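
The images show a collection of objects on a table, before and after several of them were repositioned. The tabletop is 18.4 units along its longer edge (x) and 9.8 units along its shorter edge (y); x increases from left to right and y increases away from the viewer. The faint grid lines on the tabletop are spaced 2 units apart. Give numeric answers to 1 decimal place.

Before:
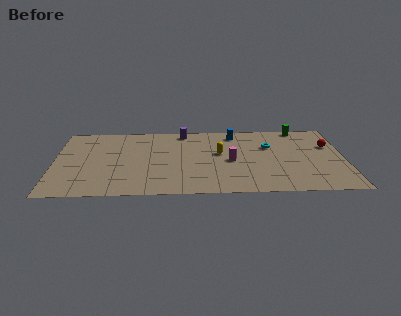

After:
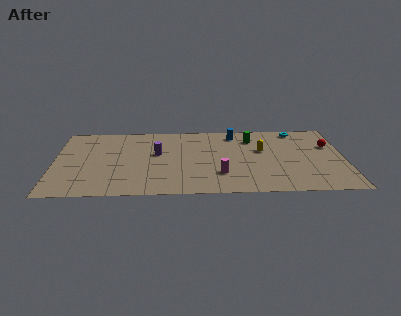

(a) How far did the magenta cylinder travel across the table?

1.9

The magenta cylinder was near (11.2, 4.5) before and (10.5, 2.7) after, so it travelled √(0.7² + 1.8²) ≈ 1.9 units.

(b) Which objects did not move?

the blue cylinder and the red sphere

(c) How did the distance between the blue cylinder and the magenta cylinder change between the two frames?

+1.9

Before: roughly 3.8 units apart; after: 5.7. That's 1.9 units further apart.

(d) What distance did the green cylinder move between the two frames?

3.4

From (15.7, 9.0) to (12.6, 7.6), the green cylinder covered √(3.1² + 1.4²) ≈ 3.4 units.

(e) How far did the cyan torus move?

2.8

From (13.7, 6.5) to (15.5, 8.7), the cyan torus covered √(1.8² + 2.2²) ≈ 2.8 units.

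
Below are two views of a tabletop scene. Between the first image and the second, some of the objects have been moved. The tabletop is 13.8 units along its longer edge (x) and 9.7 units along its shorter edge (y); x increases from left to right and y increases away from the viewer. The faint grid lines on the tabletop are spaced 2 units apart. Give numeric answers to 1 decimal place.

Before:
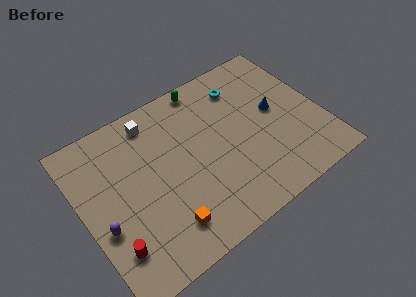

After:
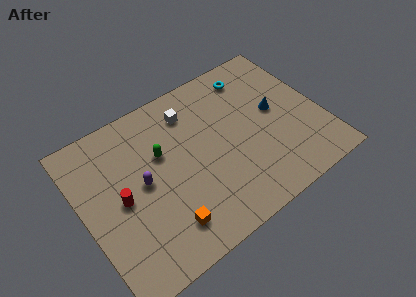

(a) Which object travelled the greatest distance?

the green capsule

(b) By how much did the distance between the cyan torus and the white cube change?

-1.4

The distance was about 5.2 in the first image and 3.8 in the second, so they moved 1.4 units closer together.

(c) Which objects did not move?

the blue cone and the orange cube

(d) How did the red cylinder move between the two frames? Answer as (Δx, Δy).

(0.9, 2.4)

The red cylinder was at about (1.2, 2.3) and moved to about (2.1, 4.7).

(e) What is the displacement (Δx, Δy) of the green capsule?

(-3.1, -2.7)

From the two frames, the green capsule sits at roughly (7.8, 8.8) before and (4.7, 6.1) after.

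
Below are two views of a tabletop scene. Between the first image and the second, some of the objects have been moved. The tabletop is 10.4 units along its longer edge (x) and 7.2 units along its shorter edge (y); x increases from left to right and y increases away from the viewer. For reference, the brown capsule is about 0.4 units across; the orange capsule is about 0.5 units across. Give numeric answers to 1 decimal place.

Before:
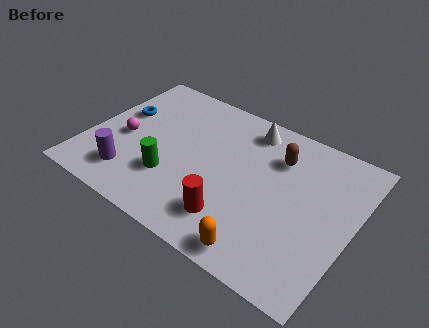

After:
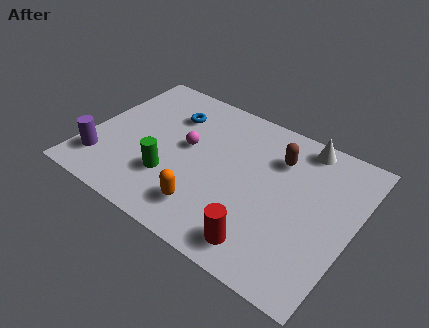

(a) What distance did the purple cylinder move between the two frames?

1.2

The purple cylinder was near (2.0, 1.5) before and (0.8, 1.6) after, so it travelled √(1.2² + 0.1²) ≈ 1.2 units.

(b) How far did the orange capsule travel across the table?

2.4

The orange capsule was near (7.4, 0.8) before and (5.1, 1.5) after, so it travelled √(2.3² + 0.7²) ≈ 2.4 units.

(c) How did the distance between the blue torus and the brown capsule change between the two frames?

-2.0

Before: roughly 6.3 units apart; after: 4.3. That's 2.0 units closer together.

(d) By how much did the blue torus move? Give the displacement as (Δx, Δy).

(1.9, 0.9)

The blue torus started near (1.0, 4.4) and ended near (2.9, 5.3).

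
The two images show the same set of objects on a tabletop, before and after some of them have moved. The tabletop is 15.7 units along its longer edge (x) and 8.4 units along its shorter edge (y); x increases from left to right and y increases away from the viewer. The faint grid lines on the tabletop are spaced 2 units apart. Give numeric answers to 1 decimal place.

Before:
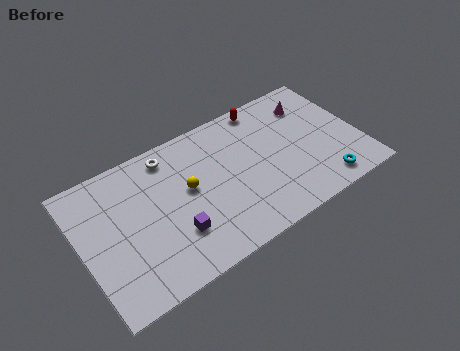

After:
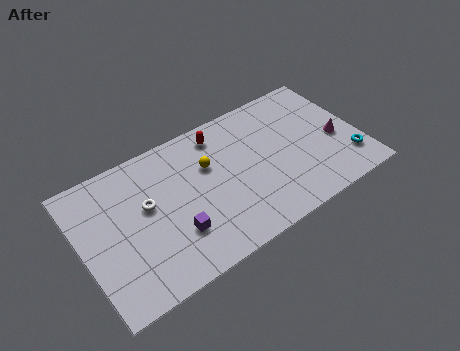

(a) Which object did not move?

the purple cube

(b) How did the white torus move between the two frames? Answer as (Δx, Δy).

(-1.6, -2.3)

The white torus started near (5.3, 7.2) and ended near (3.7, 4.9).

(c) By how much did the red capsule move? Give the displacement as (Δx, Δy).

(-2.7, -0.5)

The red capsule was at about (10.9, 7.6) and moved to about (8.2, 7.1).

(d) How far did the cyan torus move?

1.8

The cyan torus was near (13.2, 1.2) before and (14.8, 2.0) after, so it travelled √(1.6² + 0.8²) ≈ 1.8 units.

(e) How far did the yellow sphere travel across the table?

1.5

The yellow sphere was near (6.0, 4.7) before and (7.3, 5.5) after, so it travelled √(1.3² + 0.8²) ≈ 1.5 units.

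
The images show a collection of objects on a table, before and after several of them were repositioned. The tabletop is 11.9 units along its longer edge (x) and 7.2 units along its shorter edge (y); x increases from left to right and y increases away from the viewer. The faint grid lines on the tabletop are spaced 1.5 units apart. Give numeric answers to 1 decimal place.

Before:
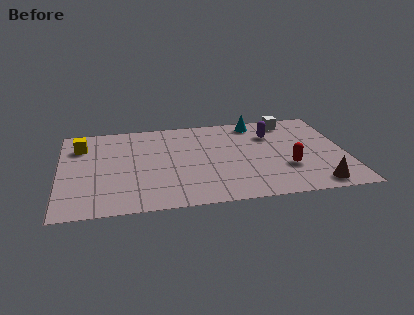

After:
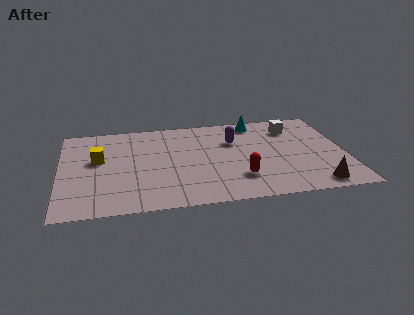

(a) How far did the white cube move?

0.6

From (9.7, 6.2) to (9.8, 5.6), the white cube covered √(0.1² + 0.6²) ≈ 0.6 units.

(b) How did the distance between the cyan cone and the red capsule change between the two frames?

+0.4

Before: roughly 4.1 units apart; after: 4.5. That's 0.4 units further apart.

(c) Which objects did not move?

the cyan cone and the brown cone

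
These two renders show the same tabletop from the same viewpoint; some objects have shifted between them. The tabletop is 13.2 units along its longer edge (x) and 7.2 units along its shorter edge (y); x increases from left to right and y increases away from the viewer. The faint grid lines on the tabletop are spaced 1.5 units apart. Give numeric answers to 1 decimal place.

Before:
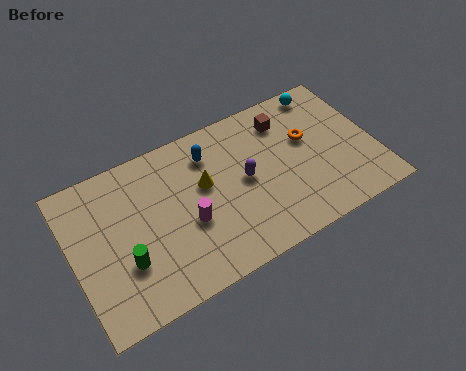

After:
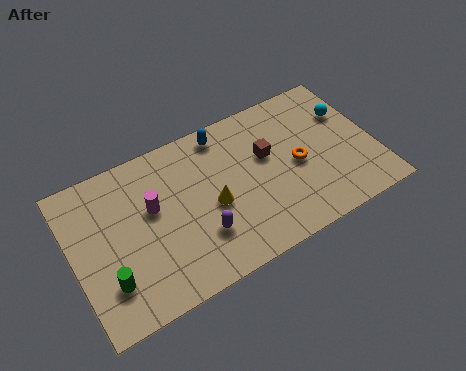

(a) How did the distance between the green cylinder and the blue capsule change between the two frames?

+1.9

Before: roughly 5.2 units apart; after: 7.1. That's 1.9 units further apart.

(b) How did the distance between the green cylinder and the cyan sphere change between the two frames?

+1.2

Before: roughly 10.2 units apart; after: 11.4. That's 1.2 units further apart.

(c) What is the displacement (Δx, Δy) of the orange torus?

(-0.6, -1.0)

The orange torus started near (10.4, 4.4) and ended near (9.8, 3.4).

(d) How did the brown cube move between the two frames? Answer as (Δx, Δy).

(-1.0, -1.3)

The brown cube was at about (9.6, 5.7) and moved to about (8.6, 4.4).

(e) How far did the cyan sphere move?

1.7

The cyan sphere was near (11.5, 6.4) before and (12.3, 4.9) after, so it travelled √(0.8² + 1.5²) ≈ 1.7 units.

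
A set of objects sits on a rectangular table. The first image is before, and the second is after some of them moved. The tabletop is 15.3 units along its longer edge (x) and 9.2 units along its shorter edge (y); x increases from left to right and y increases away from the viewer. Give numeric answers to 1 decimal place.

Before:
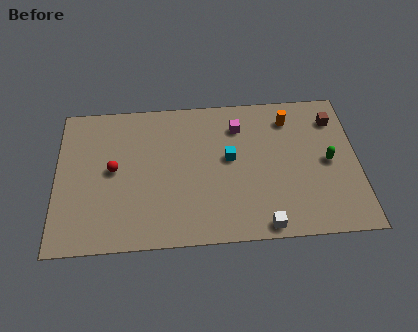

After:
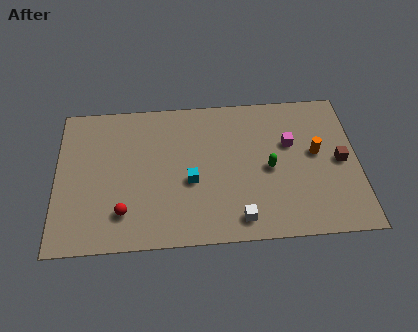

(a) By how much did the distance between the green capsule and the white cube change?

-1.6

The distance was about 5.0 in the first image and 3.4 in the second, so they moved 1.6 units closer together.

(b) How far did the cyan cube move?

2.4

The cyan cube was near (8.8, 5.1) before and (6.8, 3.8) after, so it travelled √(2.0² + 1.3²) ≈ 2.4 units.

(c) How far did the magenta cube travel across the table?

2.9

The magenta cube was near (9.3, 7.1) before and (11.9, 5.8) after, so it travelled √(2.6² + 1.3²) ≈ 2.9 units.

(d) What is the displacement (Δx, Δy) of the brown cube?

(0.2, -2.7)

From the two frames, the brown cube sits at roughly (14.2, 7.2) before and (14.4, 4.5) after.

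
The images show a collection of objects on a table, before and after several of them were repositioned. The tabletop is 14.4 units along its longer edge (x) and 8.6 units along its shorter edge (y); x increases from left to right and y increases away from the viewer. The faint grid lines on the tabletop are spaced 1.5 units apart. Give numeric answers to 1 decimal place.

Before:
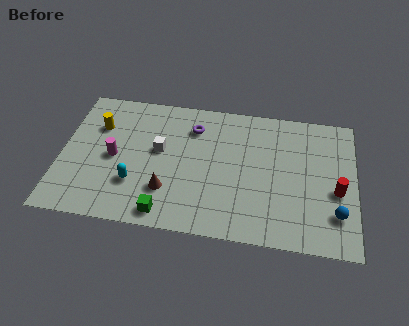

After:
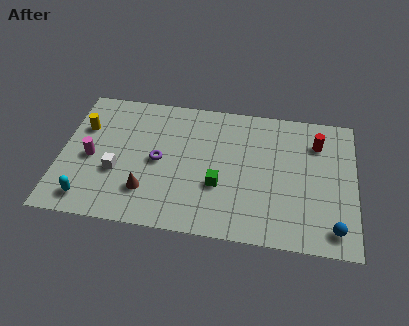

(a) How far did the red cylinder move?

3.1

The red cylinder moved from about (13.5, 3.6) to (12.5, 6.5), a distance of √(1.0² + 2.9²) ≈ 3.1.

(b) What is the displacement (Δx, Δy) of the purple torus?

(-1.6, -2.4)

The purple torus started near (6.4, 6.6) and ended near (4.8, 4.2).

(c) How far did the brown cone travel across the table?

1.0

From (5.3, 2.4) to (4.3, 2.2), the brown cone covered √(1.0² + 0.2²) ≈ 1.0 units.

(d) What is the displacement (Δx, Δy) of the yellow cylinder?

(-0.7, -0.2)

From the two frames, the yellow cylinder sits at roughly (1.7, 6.0) before and (1.0, 5.8) after.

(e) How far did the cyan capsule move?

2.6

The cyan capsule moved from about (3.7, 2.6) to (1.5, 1.3), a distance of √(2.2² + 1.3²) ≈ 2.6.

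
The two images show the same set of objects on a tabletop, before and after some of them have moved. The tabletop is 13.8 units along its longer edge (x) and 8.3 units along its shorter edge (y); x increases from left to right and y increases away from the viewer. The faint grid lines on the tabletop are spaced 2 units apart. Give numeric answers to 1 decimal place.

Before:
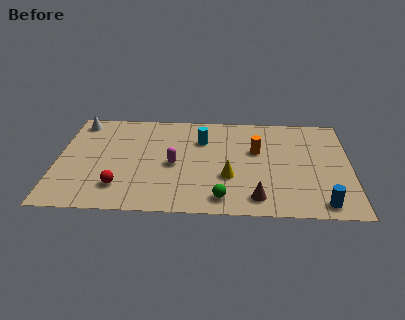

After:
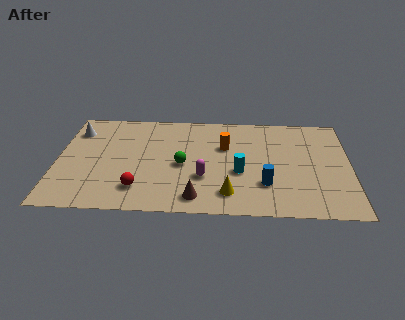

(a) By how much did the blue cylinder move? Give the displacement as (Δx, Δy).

(-2.6, 1.4)

From the two frames, the blue cylinder sits at roughly (12.4, 1.0) before and (9.8, 2.4) after.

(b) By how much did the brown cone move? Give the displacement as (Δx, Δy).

(-2.8, -0.1)

The brown cone started near (9.4, 1.3) and ended near (6.6, 1.2).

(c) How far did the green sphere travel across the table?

3.2

The green sphere moved from about (7.8, 1.2) to (5.9, 3.8), a distance of √(1.9² + 2.6²) ≈ 3.2.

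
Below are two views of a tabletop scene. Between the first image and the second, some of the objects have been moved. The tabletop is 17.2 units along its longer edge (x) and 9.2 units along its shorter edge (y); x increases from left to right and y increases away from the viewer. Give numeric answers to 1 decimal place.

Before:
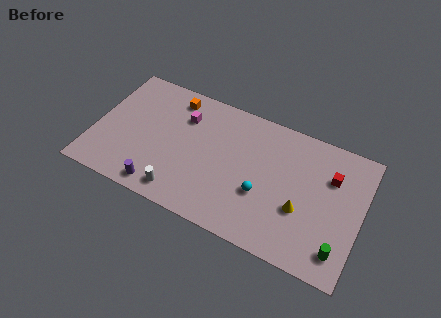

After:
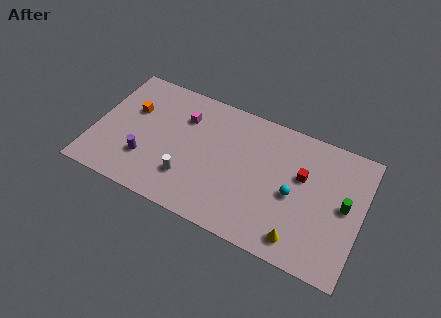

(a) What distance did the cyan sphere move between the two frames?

2.1

The cyan sphere was near (11.0, 3.4) before and (12.9, 4.2) after, so it travelled √(1.9² + 0.8²) ≈ 2.1 units.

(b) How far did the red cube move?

1.9

The red cube moved from about (15.1, 6.4) to (13.3, 5.7), a distance of √(1.8² + 0.7²) ≈ 1.9.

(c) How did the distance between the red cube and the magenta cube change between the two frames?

-1.7

They were about 9.6 units apart before and 7.9 after — 1.7 units closer together.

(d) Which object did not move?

the magenta cube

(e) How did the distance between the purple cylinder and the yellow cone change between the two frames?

+1.1

The distance was about 9.1 in the first image and 10.2 in the second, so they moved 1.1 units further apart.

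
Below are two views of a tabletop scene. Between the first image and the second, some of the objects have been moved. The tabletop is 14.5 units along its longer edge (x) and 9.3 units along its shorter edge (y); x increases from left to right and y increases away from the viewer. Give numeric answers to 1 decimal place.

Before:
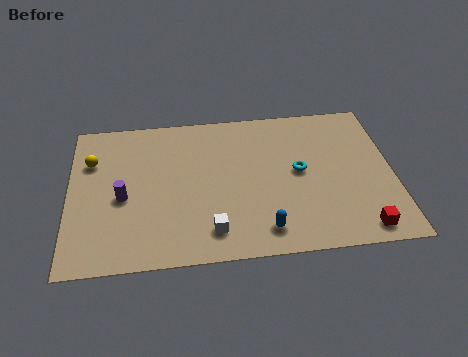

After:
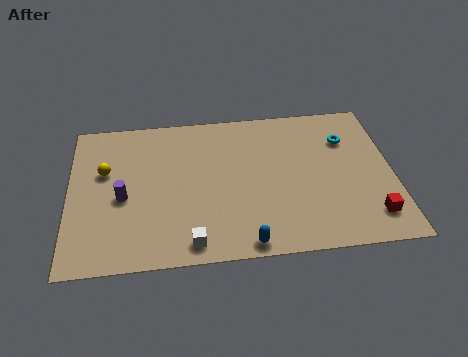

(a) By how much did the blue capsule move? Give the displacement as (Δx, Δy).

(-0.8, -0.7)

The blue capsule started near (8.6, 1.5) and ended near (7.8, 0.8).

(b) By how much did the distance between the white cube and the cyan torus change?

+3.9

They were about 5.1 units apart before and 9.0 after — 3.9 units further apart.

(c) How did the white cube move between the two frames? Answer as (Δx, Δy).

(-0.9, -0.6)

From the two frames, the white cube sits at roughly (6.3, 1.7) before and (5.4, 1.1) after.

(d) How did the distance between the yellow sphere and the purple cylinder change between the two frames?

-0.9

They were about 2.8 units apart before and 1.9 after — 0.9 units closer together.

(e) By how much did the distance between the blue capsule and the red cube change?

+1.4

The distance was about 4.3 in the first image and 5.7 in the second, so they moved 1.4 units further apart.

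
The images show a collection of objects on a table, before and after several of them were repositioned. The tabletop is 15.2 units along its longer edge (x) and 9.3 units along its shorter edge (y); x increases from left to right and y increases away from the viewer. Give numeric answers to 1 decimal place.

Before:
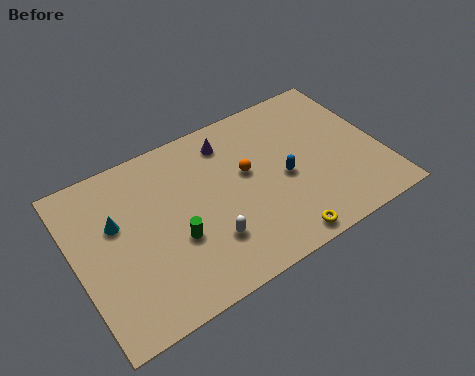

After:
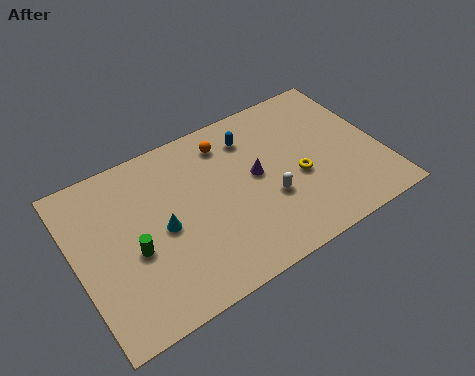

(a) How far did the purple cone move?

2.8

The purple cone moved from about (8.0, 7.6) to (9.0, 5.0), a distance of √(1.0² + 2.6²) ≈ 2.8.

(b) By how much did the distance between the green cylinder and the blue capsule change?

+1.6

The distance was about 5.6 in the first image and 7.2 in the second, so they moved 1.6 units further apart.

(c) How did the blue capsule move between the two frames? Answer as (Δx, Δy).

(-1.2, 3.1)

From the two frames, the blue capsule sits at roughly (10.3, 4.2) before and (9.1, 7.3) after.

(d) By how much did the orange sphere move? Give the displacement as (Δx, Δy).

(-0.7, 2.2)

The orange sphere started near (8.6, 5.4) and ended near (7.9, 7.6).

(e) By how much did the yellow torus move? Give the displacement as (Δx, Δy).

(1.5, 3.0)

From the two frames, the yellow torus sits at roughly (9.5, 0.9) before and (11.0, 3.9) after.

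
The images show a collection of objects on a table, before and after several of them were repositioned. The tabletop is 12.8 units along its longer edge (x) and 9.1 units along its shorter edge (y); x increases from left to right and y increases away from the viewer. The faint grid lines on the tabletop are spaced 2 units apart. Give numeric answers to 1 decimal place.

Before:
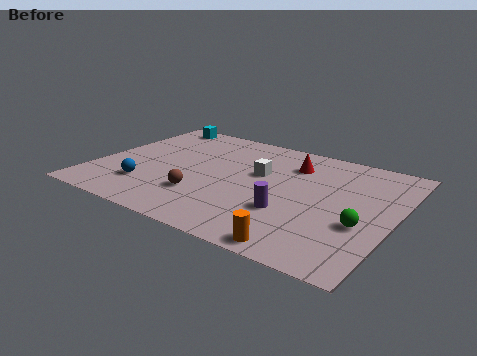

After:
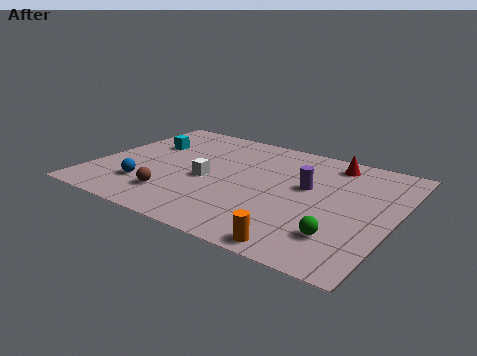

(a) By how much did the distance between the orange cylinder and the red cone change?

+0.7

Before: roughly 6.3 units apart; after: 7.0. That's 0.7 units further apart.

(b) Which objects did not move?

the orange cylinder and the blue sphere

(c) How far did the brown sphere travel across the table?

1.3

The brown sphere moved from about (4.9, 2.6) to (3.8, 2.0), a distance of √(1.1² + 0.6²) ≈ 1.3.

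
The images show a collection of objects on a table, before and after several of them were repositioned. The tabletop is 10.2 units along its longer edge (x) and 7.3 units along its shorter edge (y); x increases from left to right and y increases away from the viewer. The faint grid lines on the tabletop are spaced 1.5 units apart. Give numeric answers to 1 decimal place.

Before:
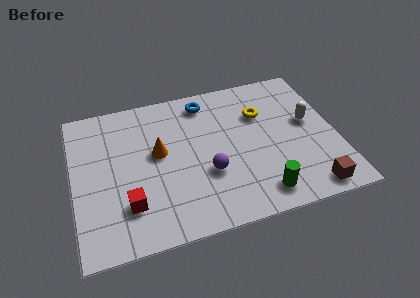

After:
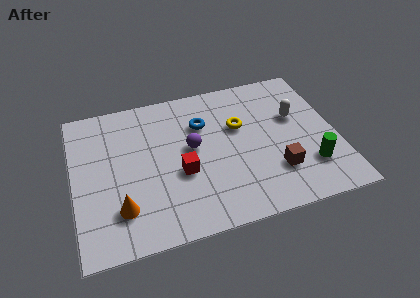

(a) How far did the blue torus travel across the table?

1.1

From (5.3, 6.2) to (5.1, 5.1), the blue torus covered √(0.2² + 1.1²) ≈ 1.1 units.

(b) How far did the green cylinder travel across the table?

2.2

The green cylinder was near (7.0, 1.1) before and (9.0, 1.9) after, so it travelled √(2.0² + 0.8²) ≈ 2.2 units.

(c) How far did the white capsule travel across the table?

0.6

The white capsule moved from about (9.2, 4.1) to (8.7, 4.5), a distance of √(0.5² + 0.4²) ≈ 0.6.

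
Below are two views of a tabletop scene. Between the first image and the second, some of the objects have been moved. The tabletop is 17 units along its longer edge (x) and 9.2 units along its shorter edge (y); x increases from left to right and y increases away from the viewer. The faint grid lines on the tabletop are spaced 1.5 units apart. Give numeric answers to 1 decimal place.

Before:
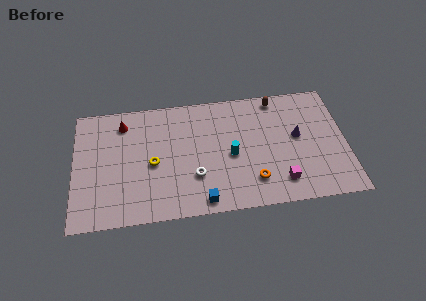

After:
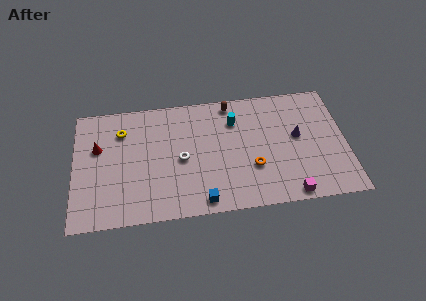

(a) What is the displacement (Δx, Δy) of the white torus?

(-0.8, 1.4)

The white torus was at about (7.5, 2.9) and moved to about (6.7, 4.3).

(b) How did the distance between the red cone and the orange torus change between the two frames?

+0.3

They were about 9.7 units apart before and 10.0 after — 0.3 units further apart.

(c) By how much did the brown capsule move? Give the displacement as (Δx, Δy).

(-2.9, 0.0)

The brown capsule was at about (12.8, 8.2) and moved to about (9.9, 8.2).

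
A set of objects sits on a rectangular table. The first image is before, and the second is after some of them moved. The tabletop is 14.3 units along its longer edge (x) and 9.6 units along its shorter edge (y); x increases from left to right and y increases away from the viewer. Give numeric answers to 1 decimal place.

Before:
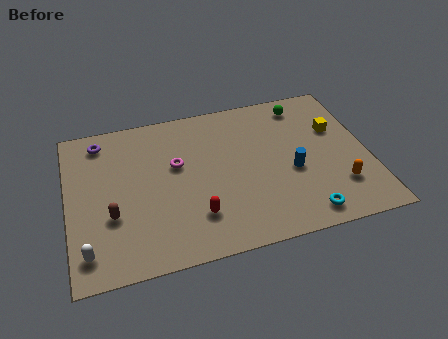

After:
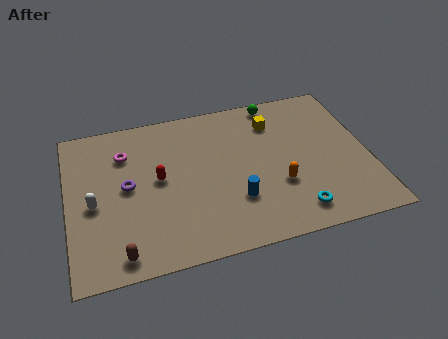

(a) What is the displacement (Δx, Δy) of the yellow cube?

(-2.9, 1.2)

The yellow cube started near (12.9, 6.2) and ended near (10.0, 7.4).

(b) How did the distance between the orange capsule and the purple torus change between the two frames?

-5.1

Before: roughly 12.4 units apart; after: 7.3. That's 5.1 units closer together.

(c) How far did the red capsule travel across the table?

3.1

The red capsule was near (5.9, 2.4) before and (4.3, 5.1) after, so it travelled √(1.6² + 2.7²) ≈ 3.1 units.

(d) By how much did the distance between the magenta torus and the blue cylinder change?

+0.8

Before: roughly 5.7 units apart; after: 6.5. That's 0.8 units further apart.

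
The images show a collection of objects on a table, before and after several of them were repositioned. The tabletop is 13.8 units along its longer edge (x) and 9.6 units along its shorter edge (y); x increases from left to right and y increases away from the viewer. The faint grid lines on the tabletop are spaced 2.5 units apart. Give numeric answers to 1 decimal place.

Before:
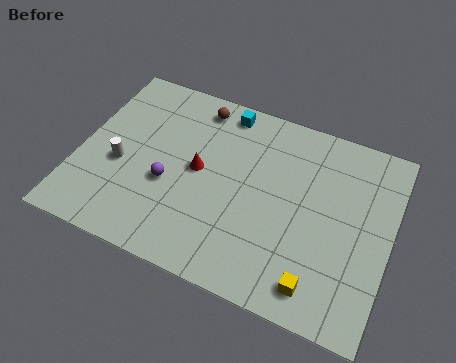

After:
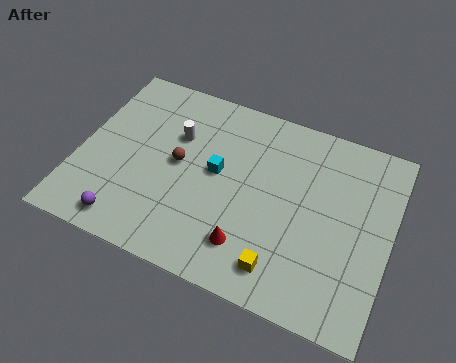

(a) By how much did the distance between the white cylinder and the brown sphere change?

-3.8

They were about 5.2 units apart before and 1.4 after — 3.8 units closer together.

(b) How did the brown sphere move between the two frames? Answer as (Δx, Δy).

(-0.4, -3.3)

From the two frames, the brown sphere sits at roughly (4.8, 8.3) before and (4.4, 5.0) after.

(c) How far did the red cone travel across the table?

3.9

The red cone moved from about (5.3, 5.0) to (7.9, 2.1), a distance of √(2.6² + 2.9²) ≈ 3.9.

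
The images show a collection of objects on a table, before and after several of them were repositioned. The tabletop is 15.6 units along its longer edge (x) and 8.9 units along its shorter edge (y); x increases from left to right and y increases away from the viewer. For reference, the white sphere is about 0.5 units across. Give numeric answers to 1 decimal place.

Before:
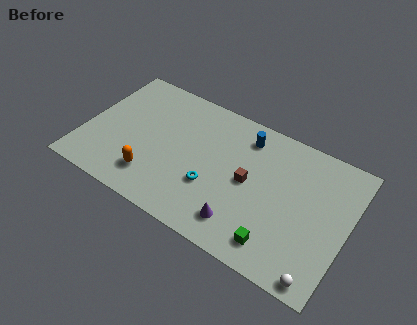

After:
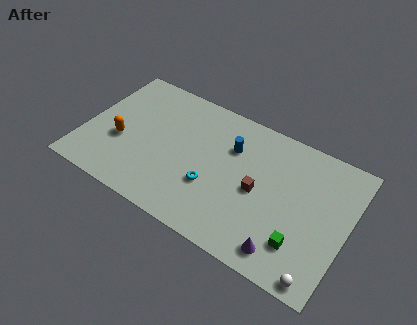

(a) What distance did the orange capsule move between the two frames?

2.7

The orange capsule moved from about (4.4, 2.0) to (2.2, 3.5), a distance of √(2.2² + 1.5²) ≈ 2.7.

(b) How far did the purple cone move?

2.6

From (9.8, 1.7) to (12.4, 1.3), the purple cone covered √(2.6² + 0.4²) ≈ 2.6 units.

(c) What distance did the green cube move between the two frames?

1.5

From (11.9, 1.5) to (13.2, 2.2), the green cube covered √(1.3² + 0.7²) ≈ 1.5 units.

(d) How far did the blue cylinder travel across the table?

1.3

The blue cylinder moved from about (9.2, 7.3) to (8.5, 6.2), a distance of √(0.7² + 1.1²) ≈ 1.3.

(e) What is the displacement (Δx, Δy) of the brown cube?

(0.6, -0.3)

The brown cube started near (9.8, 4.5) and ended near (10.4, 4.2).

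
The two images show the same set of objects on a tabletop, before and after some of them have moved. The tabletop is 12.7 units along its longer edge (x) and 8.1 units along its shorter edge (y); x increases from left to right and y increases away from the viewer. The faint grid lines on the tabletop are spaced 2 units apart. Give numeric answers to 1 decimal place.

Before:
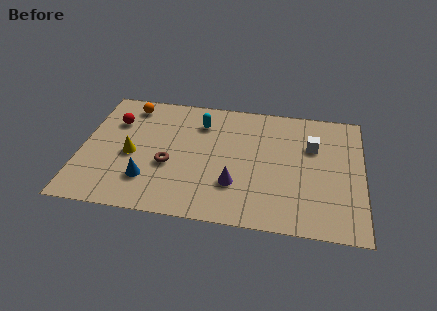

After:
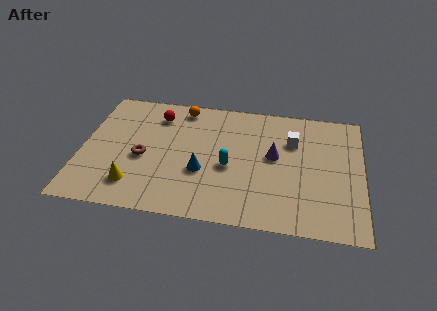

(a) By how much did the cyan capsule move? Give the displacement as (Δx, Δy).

(1.4, -2.7)

From the two frames, the cyan capsule sits at roughly (5.3, 6.2) before and (6.7, 3.5) after.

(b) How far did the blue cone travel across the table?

2.6

The blue cone moved from about (3.1, 2.1) to (5.5, 3.0), a distance of √(2.4² + 0.9²) ≈ 2.6.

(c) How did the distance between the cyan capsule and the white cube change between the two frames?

-1.7

The distance was about 5.2 in the first image and 3.5 in the second, so they moved 1.7 units closer together.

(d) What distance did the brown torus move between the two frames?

1.2

From (4.0, 3.2) to (2.8, 3.5), the brown torus covered √(1.2² + 0.3²) ≈ 1.2 units.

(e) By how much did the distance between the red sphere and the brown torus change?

-0.7

Before: roughly 3.6 units apart; after: 2.9. That's 0.7 units closer together.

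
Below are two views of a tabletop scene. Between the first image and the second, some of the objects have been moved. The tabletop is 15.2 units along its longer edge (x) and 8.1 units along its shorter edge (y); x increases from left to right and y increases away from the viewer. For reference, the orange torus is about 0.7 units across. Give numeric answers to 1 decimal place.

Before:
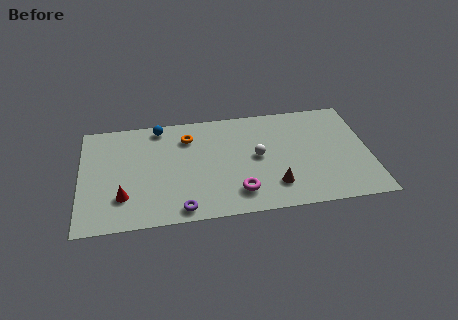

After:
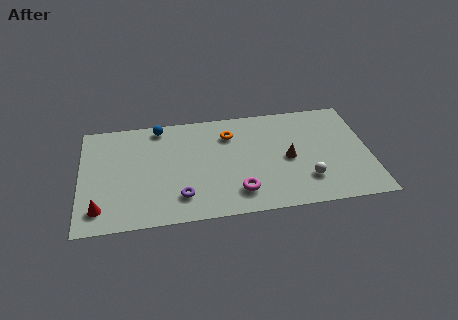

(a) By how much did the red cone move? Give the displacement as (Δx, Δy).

(-1.2, -0.7)

From the two frames, the red cone sits at roughly (2.2, 2.2) before and (1.0, 1.5) after.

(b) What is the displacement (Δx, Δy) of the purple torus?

(0.0, 0.9)

The purple torus started near (5.2, 0.9) and ended near (5.2, 1.8).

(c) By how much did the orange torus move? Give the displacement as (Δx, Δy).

(2.2, -0.1)

From the two frames, the orange torus sits at roughly (5.7, 6.2) before and (7.9, 6.1) after.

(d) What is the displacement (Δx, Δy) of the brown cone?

(0.8, 1.9)

The brown cone started near (10.1, 1.9) and ended near (10.9, 3.8).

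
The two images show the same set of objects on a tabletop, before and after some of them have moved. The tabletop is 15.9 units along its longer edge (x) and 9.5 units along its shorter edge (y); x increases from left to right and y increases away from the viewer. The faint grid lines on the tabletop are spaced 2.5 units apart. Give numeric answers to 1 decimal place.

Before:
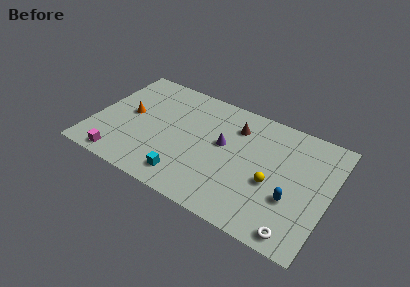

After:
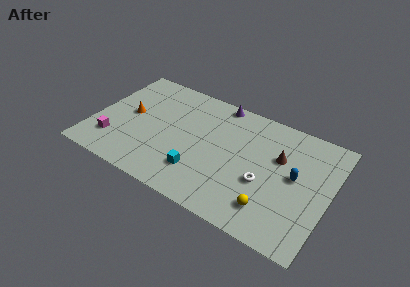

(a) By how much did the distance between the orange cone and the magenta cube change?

-1.2

The distance was about 4.0 in the first image and 2.8 in the second, so they moved 1.2 units closer together.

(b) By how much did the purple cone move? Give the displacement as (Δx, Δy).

(-0.8, 3.3)

The purple cone started near (8.7, 5.4) and ended near (7.9, 8.7).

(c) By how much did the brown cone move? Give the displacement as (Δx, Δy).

(3.1, -1.1)

From the two frames, the brown cone sits at roughly (9.3, 7.2) before and (12.4, 6.1) after.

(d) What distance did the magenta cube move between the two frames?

1.5

The magenta cube was near (2.3, 1.0) before and (1.6, 2.3) after, so it travelled √(0.7² + 1.3²) ≈ 1.5 units.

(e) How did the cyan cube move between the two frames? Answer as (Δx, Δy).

(0.8, 0.8)

From the two frames, the cyan cube sits at roughly (6.7, 1.6) before and (7.5, 2.4) after.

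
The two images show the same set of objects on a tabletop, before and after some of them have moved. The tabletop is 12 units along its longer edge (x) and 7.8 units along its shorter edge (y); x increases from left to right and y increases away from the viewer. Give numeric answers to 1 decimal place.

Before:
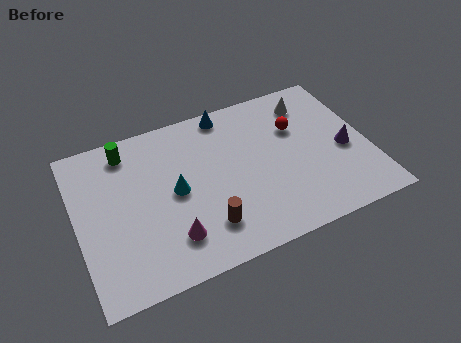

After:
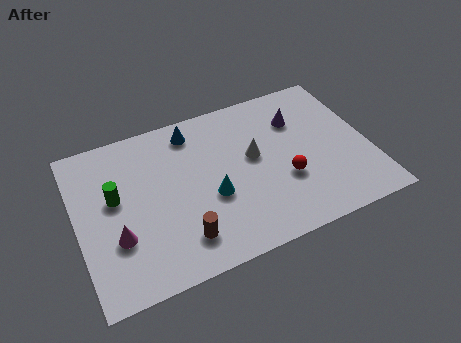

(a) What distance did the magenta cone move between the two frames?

2.2

From (3.6, 1.8) to (1.5, 2.6), the magenta cone covered √(2.1² + 0.8²) ≈ 2.2 units.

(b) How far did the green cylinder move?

2.2

From (2.3, 6.6) to (1.6, 4.5), the green cylinder covered √(0.7² + 2.1²) ≈ 2.2 units.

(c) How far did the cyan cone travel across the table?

1.6

The cyan cone moved from about (4.0, 3.9) to (5.4, 3.1), a distance of √(1.4² + 0.8²) ≈ 1.6.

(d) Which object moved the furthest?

the white cone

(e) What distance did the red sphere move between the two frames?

2.5

The red sphere was near (9.2, 5.2) before and (8.4, 2.8) after, so it travelled √(0.8² + 2.4²) ≈ 2.5 units.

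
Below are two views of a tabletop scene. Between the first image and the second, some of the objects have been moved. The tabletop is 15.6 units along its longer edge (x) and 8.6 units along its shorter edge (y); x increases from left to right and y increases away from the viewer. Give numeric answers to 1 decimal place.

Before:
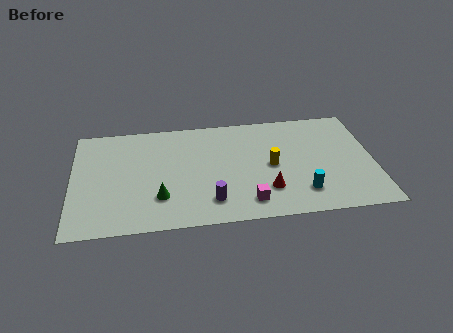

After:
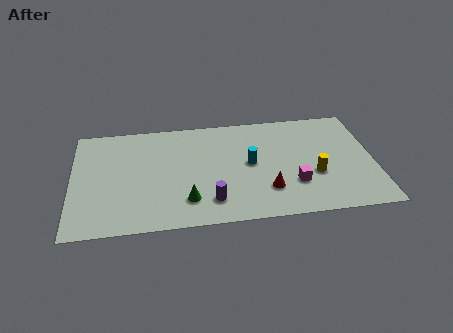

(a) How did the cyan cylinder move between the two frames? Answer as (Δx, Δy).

(-2.6, 2.6)

The cyan cylinder started near (11.8, 1.9) and ended near (9.2, 4.5).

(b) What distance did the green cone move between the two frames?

1.5

The green cone moved from about (4.5, 2.4) to (5.9, 2.0), a distance of √(1.4² + 0.4²) ≈ 1.5.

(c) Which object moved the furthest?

the cyan cylinder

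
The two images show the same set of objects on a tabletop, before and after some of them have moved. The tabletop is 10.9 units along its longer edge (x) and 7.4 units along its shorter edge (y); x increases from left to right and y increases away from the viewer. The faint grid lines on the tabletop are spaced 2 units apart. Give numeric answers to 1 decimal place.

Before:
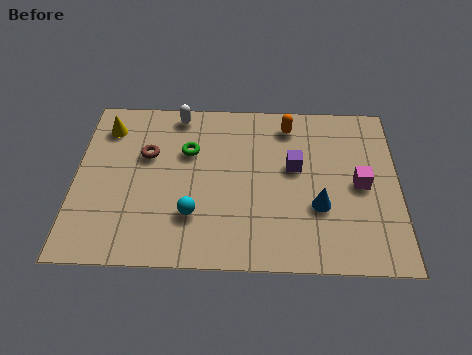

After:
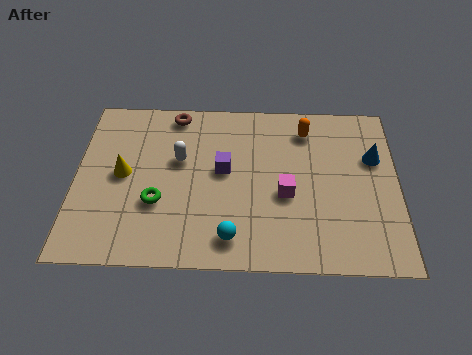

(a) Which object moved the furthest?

the blue cone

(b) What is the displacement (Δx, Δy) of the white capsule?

(0.1, -2.1)

The white capsule started near (3.4, 6.6) and ended near (3.5, 4.5).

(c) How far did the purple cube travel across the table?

2.4

The purple cube was near (7.4, 4.3) before and (5.0, 4.1) after, so it travelled √(2.4² + 0.2²) ≈ 2.4 units.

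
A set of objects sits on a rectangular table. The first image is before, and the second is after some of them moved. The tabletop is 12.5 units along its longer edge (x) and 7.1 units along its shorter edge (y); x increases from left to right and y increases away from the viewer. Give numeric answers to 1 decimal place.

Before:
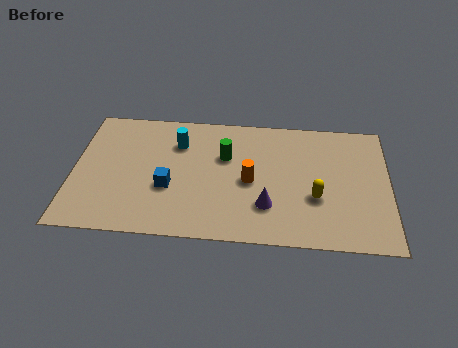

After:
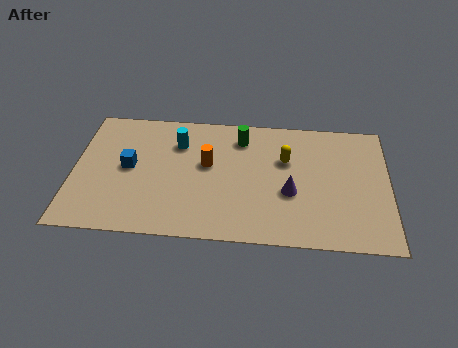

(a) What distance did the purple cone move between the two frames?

1.2

The purple cone moved from about (7.7, 2.0) to (8.6, 2.8), a distance of √(0.9² + 0.8²) ≈ 1.2.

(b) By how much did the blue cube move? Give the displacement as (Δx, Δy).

(-1.6, 1.0)

From the two frames, the blue cube sits at roughly (3.8, 2.7) before and (2.2, 3.7) after.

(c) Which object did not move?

the cyan cylinder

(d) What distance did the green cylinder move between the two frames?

1.3

The green cylinder was near (6.0, 4.6) before and (6.6, 5.7) after, so it travelled √(0.6² + 1.1²) ≈ 1.3 units.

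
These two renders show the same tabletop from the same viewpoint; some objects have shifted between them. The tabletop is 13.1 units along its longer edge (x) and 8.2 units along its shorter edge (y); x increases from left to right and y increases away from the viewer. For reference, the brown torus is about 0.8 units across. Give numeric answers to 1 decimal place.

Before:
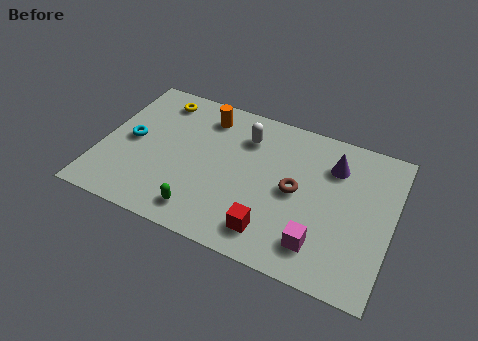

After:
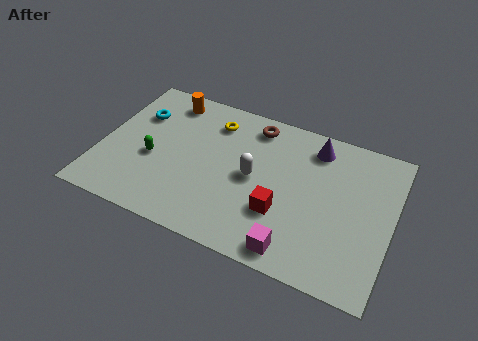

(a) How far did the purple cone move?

1.1

The purple cone moved from about (10.3, 6.1) to (9.4, 6.8), a distance of √(0.9² + 0.7²) ≈ 1.1.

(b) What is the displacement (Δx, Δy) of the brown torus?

(-2.2, 2.9)

The brown torus was at about (8.8, 4.1) and moved to about (6.6, 7.0).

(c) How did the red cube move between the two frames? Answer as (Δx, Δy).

(0.3, 1.2)

The red cube started near (8.0, 1.5) and ended near (8.3, 2.7).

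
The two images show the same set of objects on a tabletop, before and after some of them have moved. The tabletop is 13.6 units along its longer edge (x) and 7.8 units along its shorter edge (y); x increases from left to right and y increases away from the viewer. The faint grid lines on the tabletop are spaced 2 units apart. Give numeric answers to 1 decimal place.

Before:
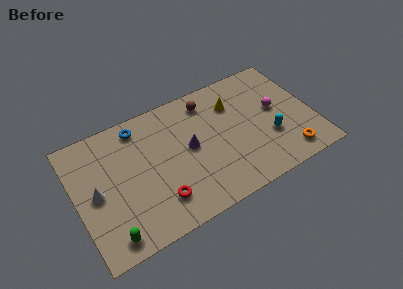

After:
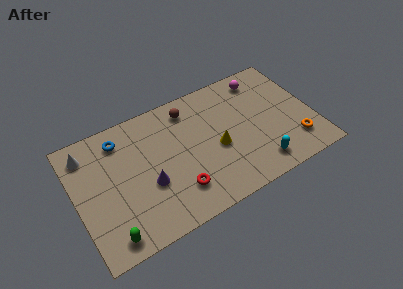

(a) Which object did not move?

the green capsule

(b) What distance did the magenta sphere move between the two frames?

2.4

From (11.6, 4.3) to (11.1, 6.6), the magenta sphere covered √(0.5² + 2.3²) ≈ 2.4 units.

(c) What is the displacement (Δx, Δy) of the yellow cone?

(-1.3, -2.3)

The yellow cone was at about (9.3, 5.7) and moved to about (8.0, 3.4).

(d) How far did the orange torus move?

0.8

From (11.8, 1.2) to (12.3, 1.8), the orange torus covered √(0.5² + 0.6²) ≈ 0.8 units.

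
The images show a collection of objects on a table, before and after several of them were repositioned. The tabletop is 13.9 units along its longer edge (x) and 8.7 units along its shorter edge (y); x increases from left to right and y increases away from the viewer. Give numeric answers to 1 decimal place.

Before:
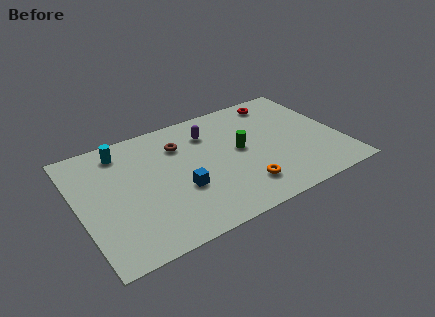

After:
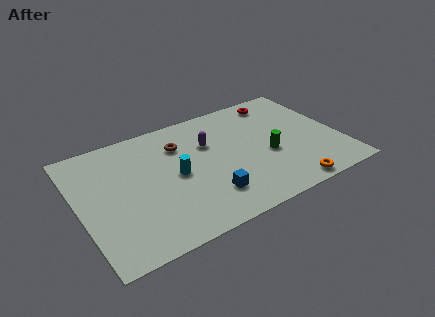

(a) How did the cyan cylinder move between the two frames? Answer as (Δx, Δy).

(2.5, -3.0)

The cyan cylinder was at about (2.6, 7.3) and moved to about (5.1, 4.3).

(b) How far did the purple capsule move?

0.8

The purple capsule was near (7.2, 6.6) before and (7.1, 5.8) after, so it travelled √(0.1² + 0.8²) ≈ 0.8 units.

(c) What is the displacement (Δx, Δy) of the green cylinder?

(1.4, -1.0)

The green cylinder was at about (8.6, 4.6) and moved to about (10.0, 3.6).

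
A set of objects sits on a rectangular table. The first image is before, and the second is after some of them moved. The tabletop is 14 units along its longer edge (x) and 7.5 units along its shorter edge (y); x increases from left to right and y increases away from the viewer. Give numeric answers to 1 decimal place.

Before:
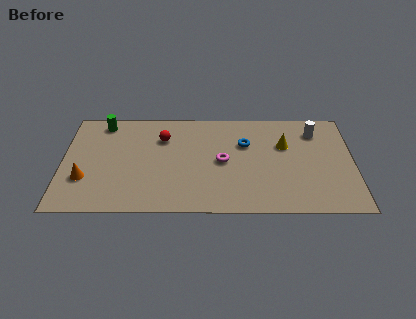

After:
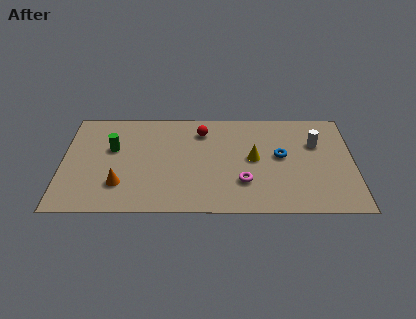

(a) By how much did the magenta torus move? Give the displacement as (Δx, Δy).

(1.0, -1.5)

The magenta torus was at about (7.7, 3.7) and moved to about (8.7, 2.2).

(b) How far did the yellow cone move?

1.8

The yellow cone moved from about (10.7, 4.9) to (9.2, 3.9), a distance of √(1.5² + 1.0²) ≈ 1.8.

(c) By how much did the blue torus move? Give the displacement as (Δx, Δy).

(1.7, -0.9)

From the two frames, the blue torus sits at roughly (8.8, 5.0) before and (10.5, 4.1) after.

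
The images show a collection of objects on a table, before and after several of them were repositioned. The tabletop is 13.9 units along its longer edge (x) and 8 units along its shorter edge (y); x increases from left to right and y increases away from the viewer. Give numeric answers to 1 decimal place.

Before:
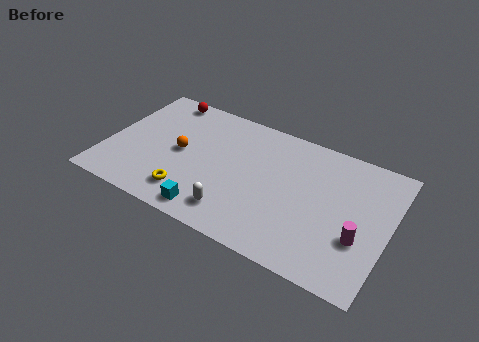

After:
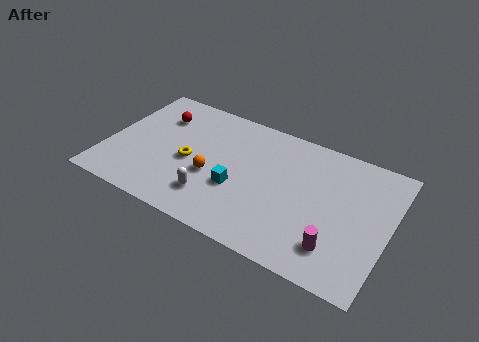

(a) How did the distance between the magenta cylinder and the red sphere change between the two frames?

-1.0

Before: roughly 11.3 units apart; after: 10.3. That's 1.0 units closer together.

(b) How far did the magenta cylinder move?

1.4

From (12.6, 2.8) to (11.6, 1.8), the magenta cylinder covered √(1.0² + 1.0²) ≈ 1.4 units.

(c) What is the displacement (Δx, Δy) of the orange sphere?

(1.7, -0.8)

From the two frames, the orange sphere sits at roughly (3.6, 4.0) before and (5.3, 3.2) after.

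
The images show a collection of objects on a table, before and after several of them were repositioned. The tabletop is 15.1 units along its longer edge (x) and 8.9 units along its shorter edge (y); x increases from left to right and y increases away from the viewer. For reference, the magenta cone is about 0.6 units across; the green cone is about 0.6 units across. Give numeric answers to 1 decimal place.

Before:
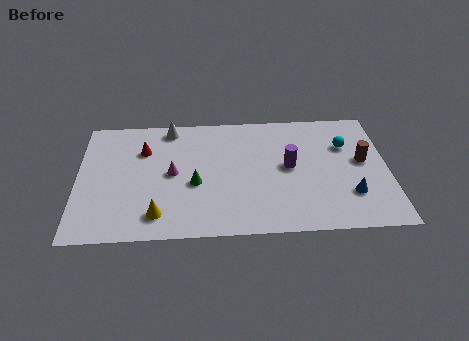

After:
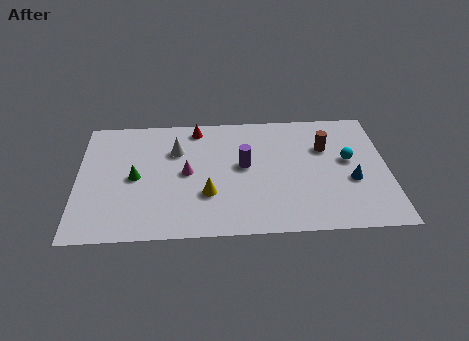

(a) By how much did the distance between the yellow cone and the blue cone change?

-2.3

The distance was about 9.3 in the first image and 7.0 in the second, so they moved 2.3 units closer together.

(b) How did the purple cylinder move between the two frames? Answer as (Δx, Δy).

(-2.2, 0.2)

The purple cylinder started near (10.3, 4.7) and ended near (8.1, 4.9).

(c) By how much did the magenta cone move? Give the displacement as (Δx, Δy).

(0.7, 0.0)

From the two frames, the magenta cone sits at roughly (4.6, 4.5) before and (5.3, 4.5) after.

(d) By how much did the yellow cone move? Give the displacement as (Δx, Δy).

(2.4, 1.3)

The yellow cone started near (3.9, 1.6) and ended near (6.3, 2.9).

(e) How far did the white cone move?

1.7

From (4.5, 7.9) to (4.8, 6.2), the white cone covered √(0.3² + 1.7²) ≈ 1.7 units.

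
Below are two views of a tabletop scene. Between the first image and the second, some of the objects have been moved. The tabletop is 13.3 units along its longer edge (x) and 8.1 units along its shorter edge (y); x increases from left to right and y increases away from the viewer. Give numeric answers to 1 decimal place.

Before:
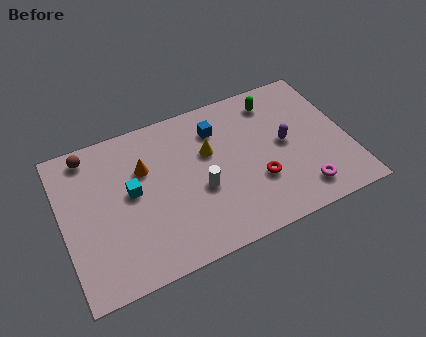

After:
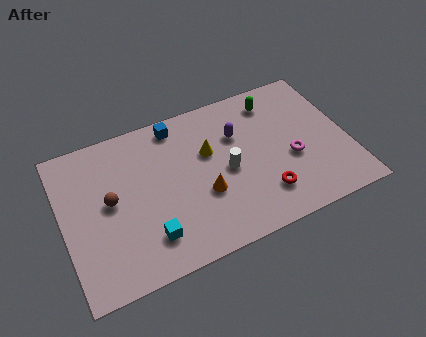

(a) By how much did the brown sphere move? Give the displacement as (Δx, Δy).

(0.7, -2.8)

The brown sphere started near (1.5, 7.1) and ended near (2.2, 4.3).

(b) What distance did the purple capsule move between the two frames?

2.5

From (10.4, 4.2) to (8.3, 5.5), the purple capsule covered √(2.1² + 1.3²) ≈ 2.5 units.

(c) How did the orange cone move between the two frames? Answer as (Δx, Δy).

(2.5, -2.4)

The orange cone was at about (3.9, 5.4) and moved to about (6.4, 3.0).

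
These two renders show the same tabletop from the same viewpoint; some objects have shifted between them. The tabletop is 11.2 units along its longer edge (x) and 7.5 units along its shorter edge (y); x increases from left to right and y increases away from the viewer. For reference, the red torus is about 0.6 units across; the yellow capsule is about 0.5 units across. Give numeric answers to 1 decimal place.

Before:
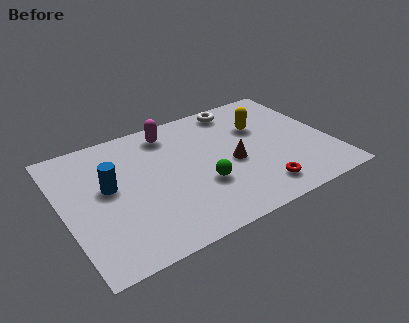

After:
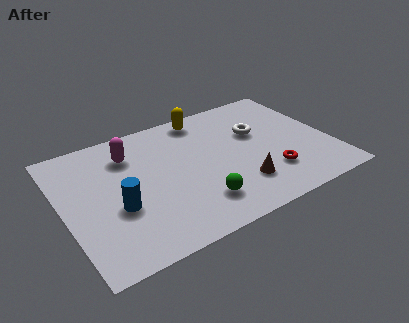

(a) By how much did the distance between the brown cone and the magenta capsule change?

+1.9

They were about 3.7 units apart before and 5.6 after — 1.9 units further apart.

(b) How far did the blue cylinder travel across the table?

1.3

From (1.9, 4.2) to (2.1, 2.9), the blue cylinder covered √(0.2² + 1.3²) ≈ 1.3 units.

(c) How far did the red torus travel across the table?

0.9

The red torus moved from about (7.8, 1.3) to (8.4, 2.0), a distance of √(0.6² + 0.7²) ≈ 0.9.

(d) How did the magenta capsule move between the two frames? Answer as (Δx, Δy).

(-1.8, -0.6)

From the two frames, the magenta capsule sits at roughly (4.8, 6.3) before and (3.0, 5.7) after.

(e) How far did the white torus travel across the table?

2.0

The white torus moved from about (7.8, 6.6) to (8.3, 4.7), a distance of √(0.5² + 1.9²) ≈ 2.0.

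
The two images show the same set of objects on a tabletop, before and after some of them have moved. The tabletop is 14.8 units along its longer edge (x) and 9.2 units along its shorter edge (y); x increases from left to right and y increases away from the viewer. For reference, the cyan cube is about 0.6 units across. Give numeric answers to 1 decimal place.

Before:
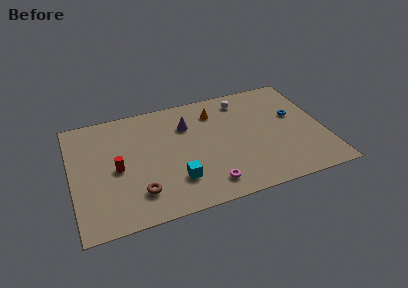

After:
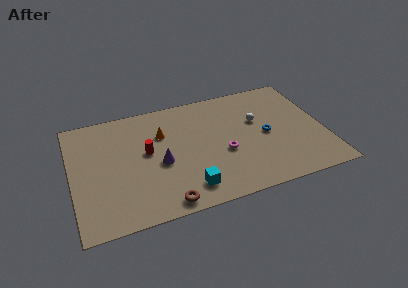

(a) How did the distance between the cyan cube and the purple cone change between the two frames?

-1.5

They were about 4.3 units apart before and 2.8 after — 1.5 units closer together.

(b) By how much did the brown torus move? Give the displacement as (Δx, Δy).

(1.4, -1.2)

From the two frames, the brown torus sits at roughly (3.7, 2.1) before and (5.1, 0.9) after.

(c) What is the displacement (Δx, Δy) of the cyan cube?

(0.6, -0.8)

From the two frames, the cyan cube sits at roughly (5.9, 2.4) before and (6.5, 1.6) after.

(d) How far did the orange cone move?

3.3

The orange cone was near (8.6, 7.2) before and (5.4, 6.3) after, so it travelled √(3.2² + 0.9²) ≈ 3.3 units.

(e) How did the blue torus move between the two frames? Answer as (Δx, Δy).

(-1.8, -1.1)

From the two frames, the blue torus sits at roughly (13.2, 5.5) before and (11.4, 4.4) after.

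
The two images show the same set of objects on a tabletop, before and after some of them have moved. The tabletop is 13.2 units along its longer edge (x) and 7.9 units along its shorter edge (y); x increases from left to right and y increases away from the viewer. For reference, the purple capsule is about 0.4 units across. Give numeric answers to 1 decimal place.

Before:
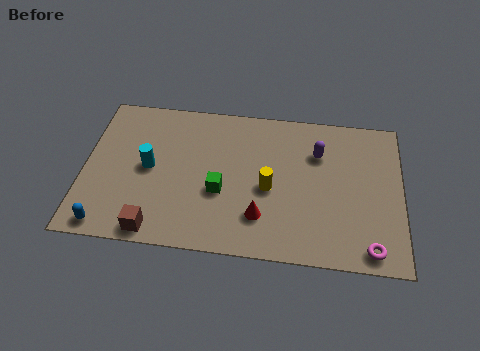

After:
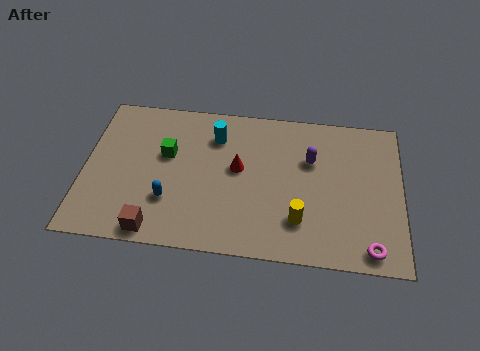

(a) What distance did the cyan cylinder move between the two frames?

3.4

The cyan cylinder was near (2.7, 4.0) before and (5.4, 6.0) after, so it travelled √(2.7² + 2.0²) ≈ 3.4 units.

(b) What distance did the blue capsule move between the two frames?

3.0

From (1.1, 0.8) to (3.6, 2.4), the blue capsule covered √(2.5² + 1.6²) ≈ 3.0 units.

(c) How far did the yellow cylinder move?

2.0

The yellow cylinder was near (7.7, 3.5) before and (9.0, 2.0) after, so it travelled √(1.3² + 1.5²) ≈ 2.0 units.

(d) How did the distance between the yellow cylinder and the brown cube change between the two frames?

+0.7

The distance was about 5.3 in the first image and 6.0 in the second, so they moved 0.7 units further apart.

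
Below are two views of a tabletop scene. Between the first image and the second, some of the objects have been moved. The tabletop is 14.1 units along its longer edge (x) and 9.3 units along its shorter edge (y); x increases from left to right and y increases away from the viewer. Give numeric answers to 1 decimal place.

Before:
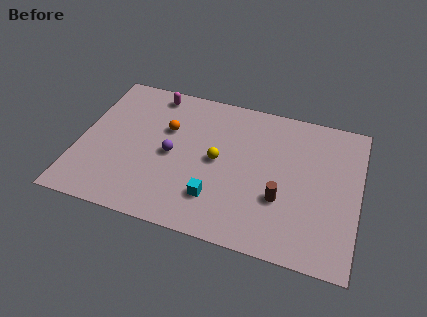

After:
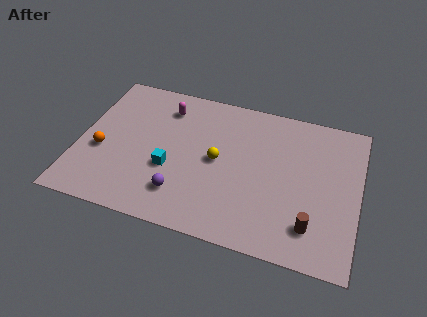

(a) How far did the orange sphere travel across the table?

3.9

The orange sphere moved from about (4.3, 6.0) to (1.2, 3.7), a distance of √(3.1² + 2.3²) ≈ 3.9.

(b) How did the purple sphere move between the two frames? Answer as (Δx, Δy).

(0.7, -2.3)

The purple sphere started near (4.7, 4.4) and ended near (5.4, 2.1).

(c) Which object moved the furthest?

the orange sphere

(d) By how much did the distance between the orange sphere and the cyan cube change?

-1.1

The distance was about 4.6 in the first image and 3.5 in the second, so they moved 1.1 units closer together.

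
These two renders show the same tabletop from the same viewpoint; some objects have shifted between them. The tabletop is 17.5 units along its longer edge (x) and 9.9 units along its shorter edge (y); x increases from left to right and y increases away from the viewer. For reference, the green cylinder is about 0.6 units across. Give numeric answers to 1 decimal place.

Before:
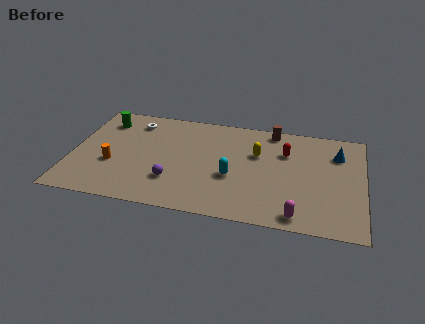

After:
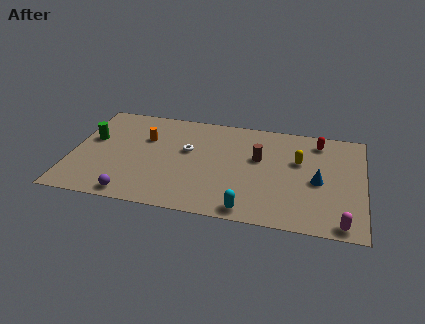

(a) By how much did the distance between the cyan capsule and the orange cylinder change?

+1.4

Before: roughly 7.2 units apart; after: 8.6. That's 1.4 units further apart.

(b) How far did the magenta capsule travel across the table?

2.6

From (13.7, 1.1) to (16.3, 0.9), the magenta capsule covered √(2.6² + 0.2²) ≈ 2.6 units.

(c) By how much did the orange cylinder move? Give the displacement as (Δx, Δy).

(1.8, 2.9)

The orange cylinder was at about (2.5, 3.7) and moved to about (4.3, 6.6).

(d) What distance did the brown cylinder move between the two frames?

3.0

From (11.9, 8.9) to (11.2, 6.0), the brown cylinder covered √(0.7² + 2.9²) ≈ 3.0 units.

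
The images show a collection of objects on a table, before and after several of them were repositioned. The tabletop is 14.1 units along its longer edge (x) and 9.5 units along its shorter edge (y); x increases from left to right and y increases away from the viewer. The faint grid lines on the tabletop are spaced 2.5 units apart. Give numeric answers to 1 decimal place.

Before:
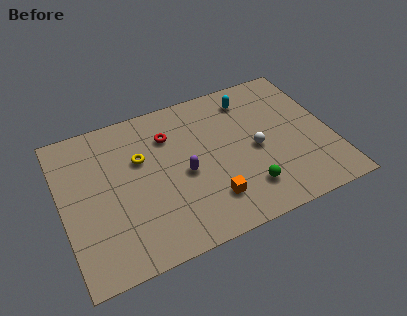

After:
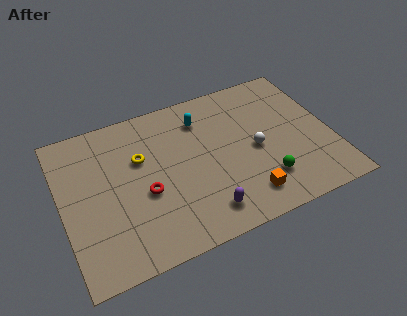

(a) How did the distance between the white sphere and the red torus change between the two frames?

+0.9

Before: roughly 5.0 units apart; after: 5.9. That's 0.9 units further apart.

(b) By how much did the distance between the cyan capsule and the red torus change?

+0.4

They were about 4.5 units apart before and 4.9 after — 0.4 units further apart.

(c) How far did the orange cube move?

1.9

The orange cube moved from about (7.4, 2.2) to (9.2, 1.7), a distance of √(1.8² + 0.5²) ≈ 1.9.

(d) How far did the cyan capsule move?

2.6

From (10.2, 7.8) to (7.6, 7.4), the cyan capsule covered √(2.6² + 0.4²) ≈ 2.6 units.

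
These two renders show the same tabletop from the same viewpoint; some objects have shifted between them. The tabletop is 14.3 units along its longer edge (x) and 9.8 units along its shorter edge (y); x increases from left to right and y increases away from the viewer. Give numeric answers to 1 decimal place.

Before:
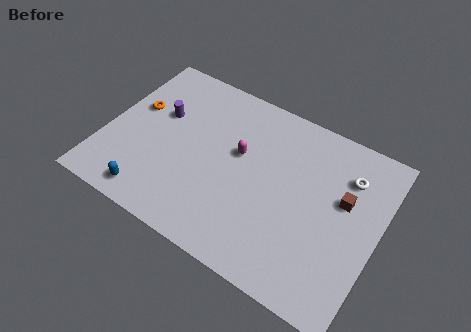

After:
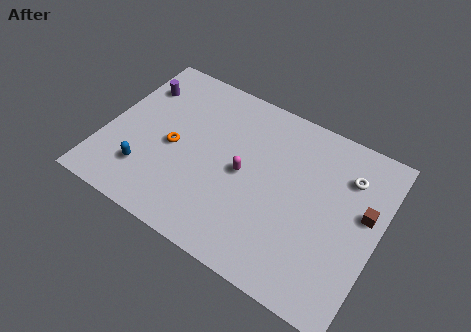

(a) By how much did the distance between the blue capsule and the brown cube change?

+1.0

Before: roughly 10.5 units apart; after: 11.5. That's 1.0 units further apart.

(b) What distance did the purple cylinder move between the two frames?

1.8

The purple cylinder moved from about (2.6, 6.1) to (1.2, 7.3), a distance of √(1.4² + 1.2²) ≈ 1.8.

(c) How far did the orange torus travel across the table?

2.7

The orange torus moved from about (1.3, 5.9) to (3.6, 4.5), a distance of √(2.3² + 1.4²) ≈ 2.7.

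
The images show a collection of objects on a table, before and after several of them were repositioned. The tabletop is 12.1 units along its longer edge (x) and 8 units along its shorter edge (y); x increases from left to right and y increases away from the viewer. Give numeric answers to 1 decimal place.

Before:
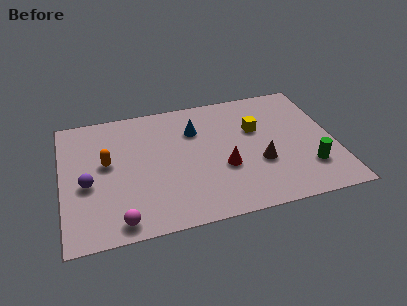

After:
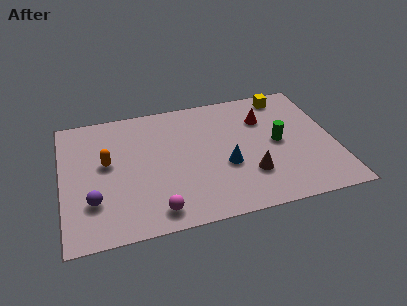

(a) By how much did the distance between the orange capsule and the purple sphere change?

+0.9

They were about 1.4 units apart before and 2.3 after — 0.9 units further apart.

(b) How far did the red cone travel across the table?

3.4

The red cone moved from about (7.1, 3.0) to (9.1, 5.7), a distance of √(2.0² + 2.7²) ≈ 3.4.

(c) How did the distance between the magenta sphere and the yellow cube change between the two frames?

+1.0

They were about 7.6 units apart before and 8.6 after — 1.0 units further apart.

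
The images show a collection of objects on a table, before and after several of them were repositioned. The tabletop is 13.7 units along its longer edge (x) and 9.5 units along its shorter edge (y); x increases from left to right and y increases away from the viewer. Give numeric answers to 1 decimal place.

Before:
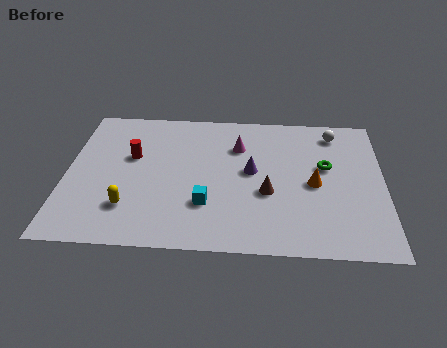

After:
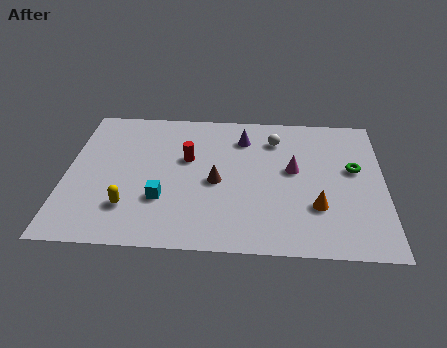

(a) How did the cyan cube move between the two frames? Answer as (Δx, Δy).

(-1.9, 0.2)

From the two frames, the cyan cube sits at roughly (6.1, 2.8) before and (4.2, 3.0) after.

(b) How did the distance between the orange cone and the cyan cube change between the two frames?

+1.7

They were about 4.9 units apart before and 6.6 after — 1.7 units further apart.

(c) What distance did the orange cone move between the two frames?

1.5

The orange cone moved from about (10.7, 4.4) to (10.8, 2.9), a distance of √(0.1² + 1.5²) ≈ 1.5.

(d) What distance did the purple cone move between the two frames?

2.3

The purple cone moved from about (8.0, 5.1) to (7.6, 7.4), a distance of √(0.4² + 2.3²) ≈ 2.3.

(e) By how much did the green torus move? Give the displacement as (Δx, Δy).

(1.2, -0.1)

The green torus was at about (11.2, 5.6) and moved to about (12.4, 5.5).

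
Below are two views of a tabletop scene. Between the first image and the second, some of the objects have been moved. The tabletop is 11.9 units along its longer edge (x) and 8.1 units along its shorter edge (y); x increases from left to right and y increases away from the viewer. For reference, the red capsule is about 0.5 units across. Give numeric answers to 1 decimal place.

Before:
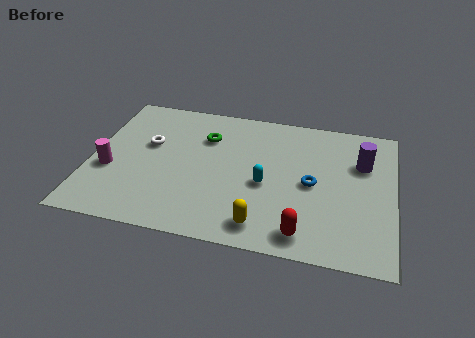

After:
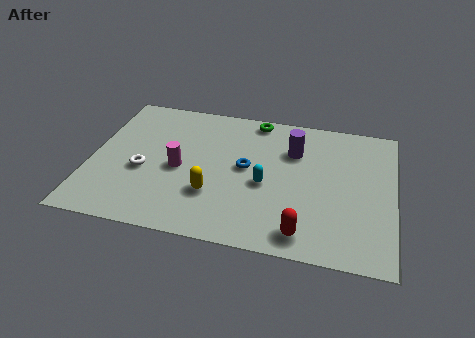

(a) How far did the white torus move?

1.6

The white torus was near (2.2, 4.9) before and (2.1, 3.3) after, so it travelled √(0.1² + 1.6²) ≈ 1.6 units.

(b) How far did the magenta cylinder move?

2.8

The magenta cylinder moved from about (0.8, 3.1) to (3.5, 3.7), a distance of √(2.7² + 0.6²) ≈ 2.8.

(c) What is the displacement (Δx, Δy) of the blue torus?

(-2.6, 0.4)

From the two frames, the blue torus sits at roughly (8.7, 3.9) before and (6.1, 4.3) after.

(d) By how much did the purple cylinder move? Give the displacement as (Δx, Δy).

(-2.7, 0.2)

From the two frames, the purple cylinder sits at roughly (10.6, 5.5) before and (7.9, 5.7) after.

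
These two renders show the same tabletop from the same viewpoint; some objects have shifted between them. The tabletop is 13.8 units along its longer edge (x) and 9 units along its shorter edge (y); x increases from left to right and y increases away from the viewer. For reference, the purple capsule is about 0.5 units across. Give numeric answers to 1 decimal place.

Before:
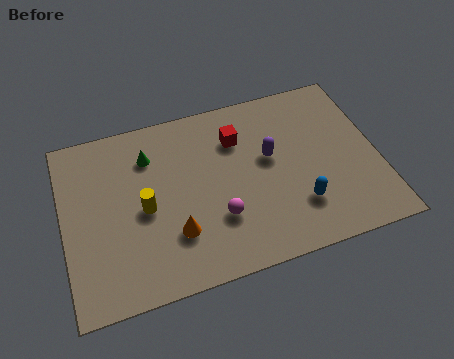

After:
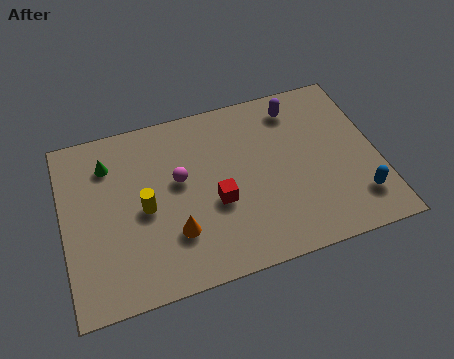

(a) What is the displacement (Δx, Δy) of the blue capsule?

(2.6, -0.4)

The blue capsule was at about (10.1, 2.4) and moved to about (12.7, 2.0).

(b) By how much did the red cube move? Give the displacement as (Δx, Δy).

(-1.2, -3.0)

From the two frames, the red cube sits at roughly (7.8, 6.6) before and (6.6, 3.6) after.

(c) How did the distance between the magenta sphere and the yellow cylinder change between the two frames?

-1.5

They were about 3.4 units apart before and 1.9 after — 1.5 units closer together.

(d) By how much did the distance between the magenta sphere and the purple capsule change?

+2.4

They were about 3.5 units apart before and 5.9 after — 2.4 units further apart.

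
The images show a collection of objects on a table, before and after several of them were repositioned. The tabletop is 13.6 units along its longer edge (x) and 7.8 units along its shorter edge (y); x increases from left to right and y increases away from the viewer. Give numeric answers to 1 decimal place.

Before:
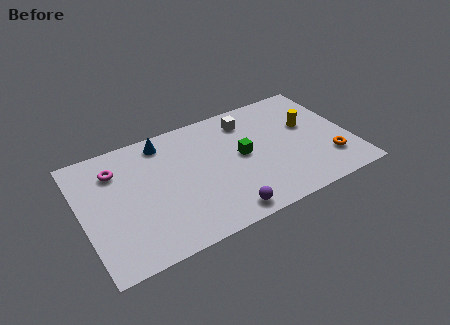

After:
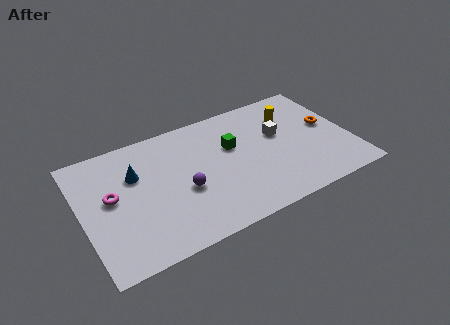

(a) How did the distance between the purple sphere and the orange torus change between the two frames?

+2.0

They were about 5.7 units apart before and 7.7 after — 2.0 units further apart.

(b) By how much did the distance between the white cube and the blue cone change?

+3.0

The distance was about 4.3 in the first image and 7.3 in the second, so they moved 3.0 units further apart.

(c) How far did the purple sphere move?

2.9

The purple sphere was near (6.7, 0.9) before and (5.0, 3.2) after, so it travelled √(1.7² + 2.3²) ≈ 2.9 units.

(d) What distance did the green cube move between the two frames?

0.9

The green cube was near (8.1, 4.1) before and (7.7, 4.9) after, so it travelled √(0.4² + 0.8²) ≈ 0.9 units.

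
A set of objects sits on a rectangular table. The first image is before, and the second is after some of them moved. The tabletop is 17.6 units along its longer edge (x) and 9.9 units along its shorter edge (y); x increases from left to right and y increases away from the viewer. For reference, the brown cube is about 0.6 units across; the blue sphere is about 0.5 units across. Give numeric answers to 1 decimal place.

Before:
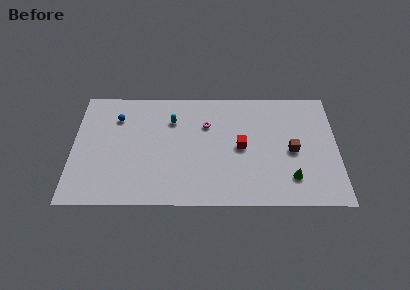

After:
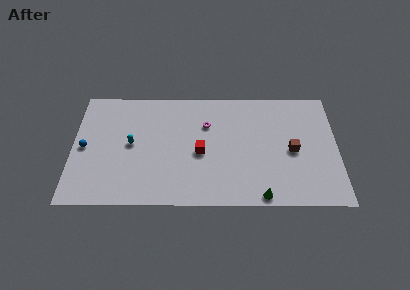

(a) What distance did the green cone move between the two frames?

2.5

From (14.5, 2.3) to (12.5, 0.8), the green cone covered √(2.0² + 1.5²) ≈ 2.5 units.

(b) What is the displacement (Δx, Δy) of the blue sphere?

(-2.1, -2.6)

From the two frames, the blue sphere sits at roughly (2.9, 7.4) before and (0.8, 4.8) after.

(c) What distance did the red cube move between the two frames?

2.7

The red cube was near (11.2, 4.9) before and (8.5, 4.4) after, so it travelled √(2.7² + 0.5²) ≈ 2.7 units.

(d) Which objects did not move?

the magenta torus and the brown cube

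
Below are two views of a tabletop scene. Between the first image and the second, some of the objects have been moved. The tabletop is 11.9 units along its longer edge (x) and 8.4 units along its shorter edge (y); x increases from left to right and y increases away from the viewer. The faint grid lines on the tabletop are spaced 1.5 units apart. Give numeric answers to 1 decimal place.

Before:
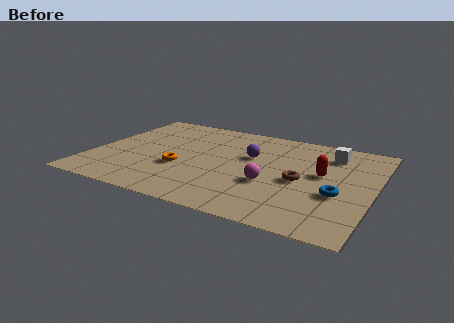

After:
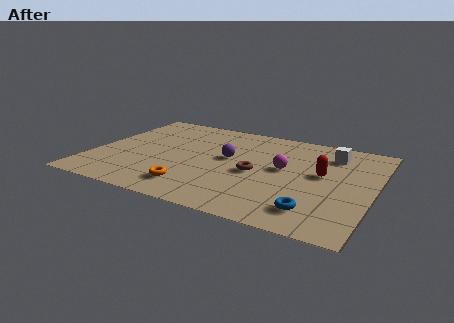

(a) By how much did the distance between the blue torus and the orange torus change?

-1.5

They were about 6.6 units apart before and 5.1 after — 1.5 units closer together.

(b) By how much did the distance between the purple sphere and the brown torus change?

-1.1

They were about 2.7 units apart before and 1.6 after — 1.1 units closer together.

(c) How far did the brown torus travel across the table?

1.9

The brown torus was near (8.9, 3.8) before and (7.0, 3.8) after, so it travelled √(1.9² + 0.0²) ≈ 1.9 units.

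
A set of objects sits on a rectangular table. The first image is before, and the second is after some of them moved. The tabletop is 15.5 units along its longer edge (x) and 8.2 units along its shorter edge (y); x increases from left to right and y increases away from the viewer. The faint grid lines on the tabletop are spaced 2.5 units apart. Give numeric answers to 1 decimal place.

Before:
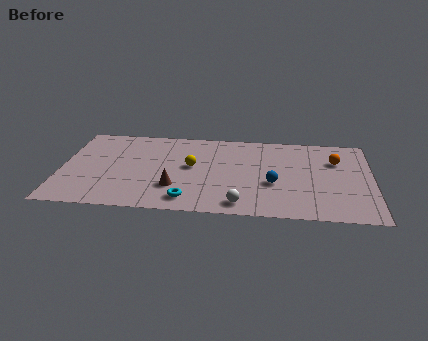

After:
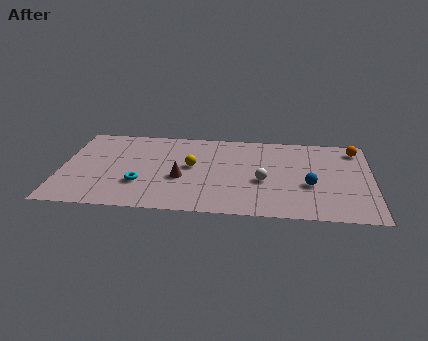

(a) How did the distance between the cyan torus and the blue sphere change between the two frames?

+3.8

Before: roughly 4.6 units apart; after: 8.4. That's 3.8 units further apart.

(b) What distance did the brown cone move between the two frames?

0.9

From (5.7, 2.4) to (6.0, 3.3), the brown cone covered √(0.3² + 0.9²) ≈ 0.9 units.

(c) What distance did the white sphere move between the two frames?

2.5

The white sphere moved from about (9.0, 1.1) to (10.1, 3.4), a distance of √(1.1² + 2.3²) ≈ 2.5.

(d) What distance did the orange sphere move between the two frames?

1.6

From (13.7, 5.7) to (14.7, 6.9), the orange sphere covered √(1.0² + 1.2²) ≈ 1.6 units.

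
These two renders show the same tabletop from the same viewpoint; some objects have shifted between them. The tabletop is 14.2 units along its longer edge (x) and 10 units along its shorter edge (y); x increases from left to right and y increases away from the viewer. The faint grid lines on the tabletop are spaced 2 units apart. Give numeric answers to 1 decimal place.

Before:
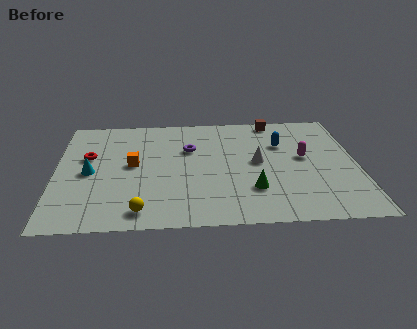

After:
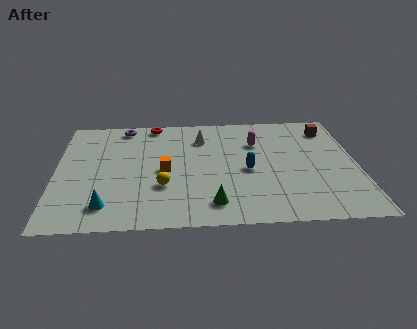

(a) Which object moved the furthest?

the red torus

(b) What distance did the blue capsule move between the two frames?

2.9

The blue capsule moved from about (10.7, 6.8) to (9.0, 4.5), a distance of √(1.7² + 2.3²) ≈ 2.9.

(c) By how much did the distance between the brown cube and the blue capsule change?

+3.1

Before: roughly 2.3 units apart; after: 5.4. That's 3.1 units further apart.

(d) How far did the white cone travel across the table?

3.5

The white cone was near (9.5, 5.2) before and (6.9, 7.6) after, so it travelled √(2.6² + 2.4²) ≈ 3.5 units.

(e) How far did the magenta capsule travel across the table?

2.7

The magenta capsule moved from about (11.7, 5.5) to (9.5, 7.0), a distance of √(2.2² + 1.5²) ≈ 2.7.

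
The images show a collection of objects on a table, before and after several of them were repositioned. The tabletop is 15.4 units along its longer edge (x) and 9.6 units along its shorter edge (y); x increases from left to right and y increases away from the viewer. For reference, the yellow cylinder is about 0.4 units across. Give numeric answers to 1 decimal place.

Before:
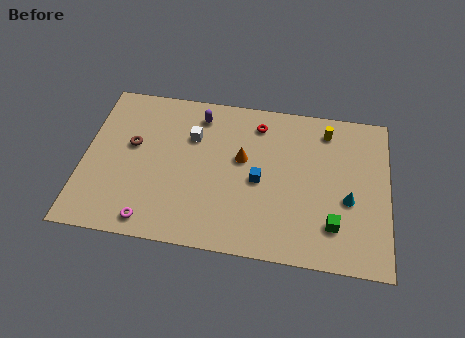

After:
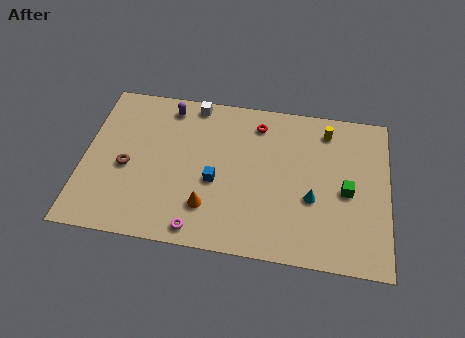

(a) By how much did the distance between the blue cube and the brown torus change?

-2.1

They were about 6.6 units apart before and 4.5 after — 2.1 units closer together.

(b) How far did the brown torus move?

1.4

The brown torus was near (2.4, 5.6) before and (2.2, 4.2) after, so it travelled √(0.2² + 1.4²) ≈ 1.4 units.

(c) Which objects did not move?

the red torus and the yellow cylinder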